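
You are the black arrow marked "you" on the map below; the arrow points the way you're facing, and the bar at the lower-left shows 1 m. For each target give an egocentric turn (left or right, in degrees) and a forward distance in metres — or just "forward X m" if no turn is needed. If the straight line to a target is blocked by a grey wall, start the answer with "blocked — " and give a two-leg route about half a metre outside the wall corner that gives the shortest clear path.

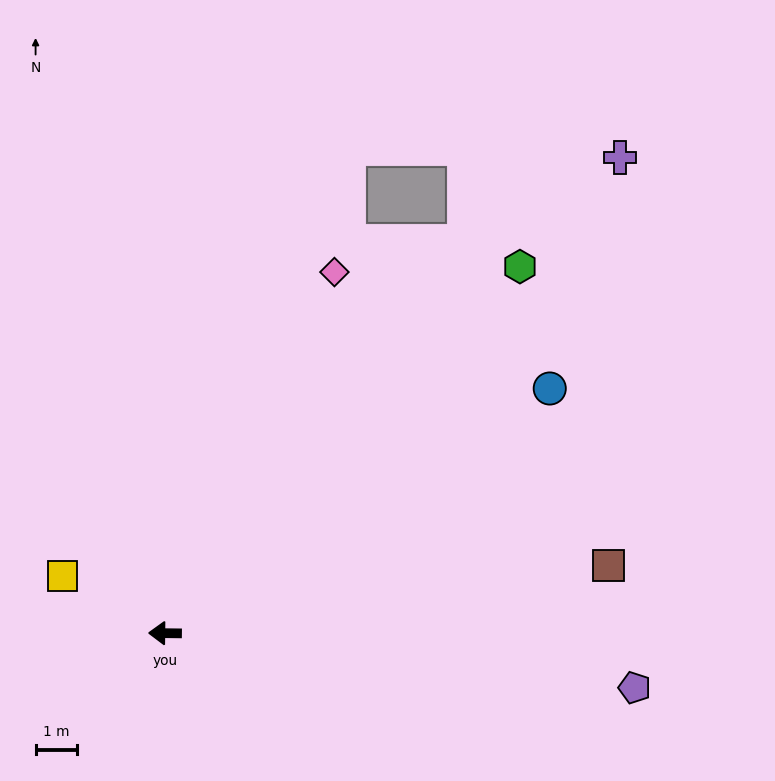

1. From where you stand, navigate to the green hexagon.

turn right 133°, forward 12.5 m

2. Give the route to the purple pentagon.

turn left 174°, forward 11.6 m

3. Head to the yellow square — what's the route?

turn right 29°, forward 2.9 m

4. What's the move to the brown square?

turn right 171°, forward 11.0 m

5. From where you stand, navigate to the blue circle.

turn right 147°, forward 11.1 m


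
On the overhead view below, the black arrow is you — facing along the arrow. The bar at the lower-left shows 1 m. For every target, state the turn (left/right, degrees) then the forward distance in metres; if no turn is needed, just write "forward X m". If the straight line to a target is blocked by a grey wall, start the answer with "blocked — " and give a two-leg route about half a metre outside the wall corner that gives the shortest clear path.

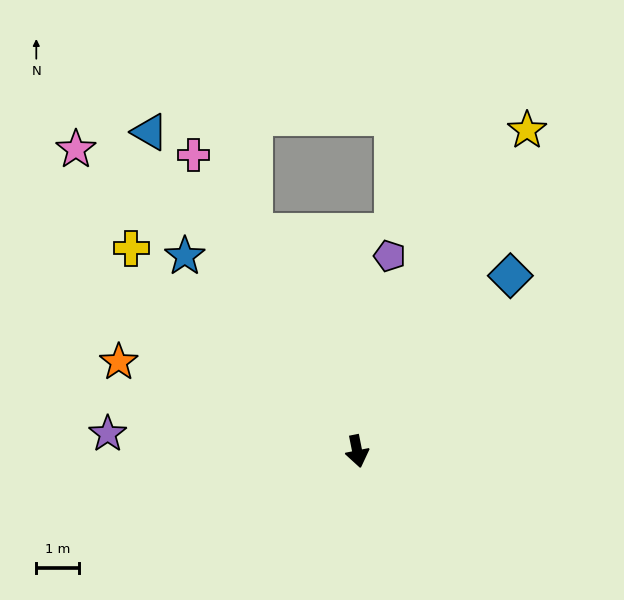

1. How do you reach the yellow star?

turn left 141°, forward 8.5 m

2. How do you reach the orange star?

turn right 122°, forward 5.9 m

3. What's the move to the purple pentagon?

turn left 159°, forward 4.6 m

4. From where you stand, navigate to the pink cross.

turn right 162°, forward 7.9 m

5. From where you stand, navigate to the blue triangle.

turn right 158°, forward 8.9 m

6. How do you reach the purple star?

turn right 105°, forward 5.8 m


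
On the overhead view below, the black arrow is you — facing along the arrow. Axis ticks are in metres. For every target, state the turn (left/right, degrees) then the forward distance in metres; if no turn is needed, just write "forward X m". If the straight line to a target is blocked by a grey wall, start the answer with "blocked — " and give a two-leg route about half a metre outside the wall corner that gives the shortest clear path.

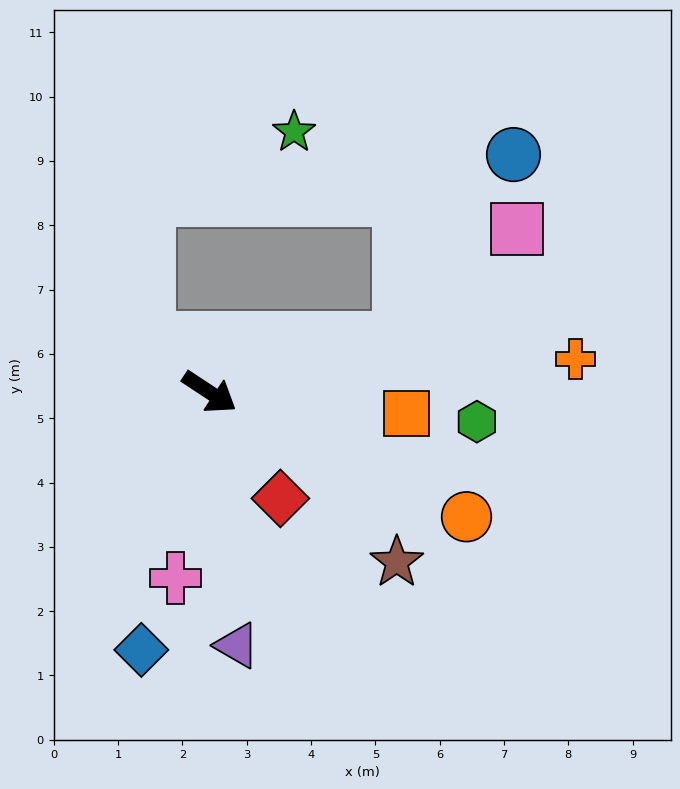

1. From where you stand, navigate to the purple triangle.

turn right 50°, forward 4.0 m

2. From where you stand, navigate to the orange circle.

turn left 7°, forward 4.4 m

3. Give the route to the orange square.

turn left 27°, forward 3.1 m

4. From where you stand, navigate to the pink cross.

turn right 67°, forward 2.9 m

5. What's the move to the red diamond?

turn right 23°, forward 2.0 m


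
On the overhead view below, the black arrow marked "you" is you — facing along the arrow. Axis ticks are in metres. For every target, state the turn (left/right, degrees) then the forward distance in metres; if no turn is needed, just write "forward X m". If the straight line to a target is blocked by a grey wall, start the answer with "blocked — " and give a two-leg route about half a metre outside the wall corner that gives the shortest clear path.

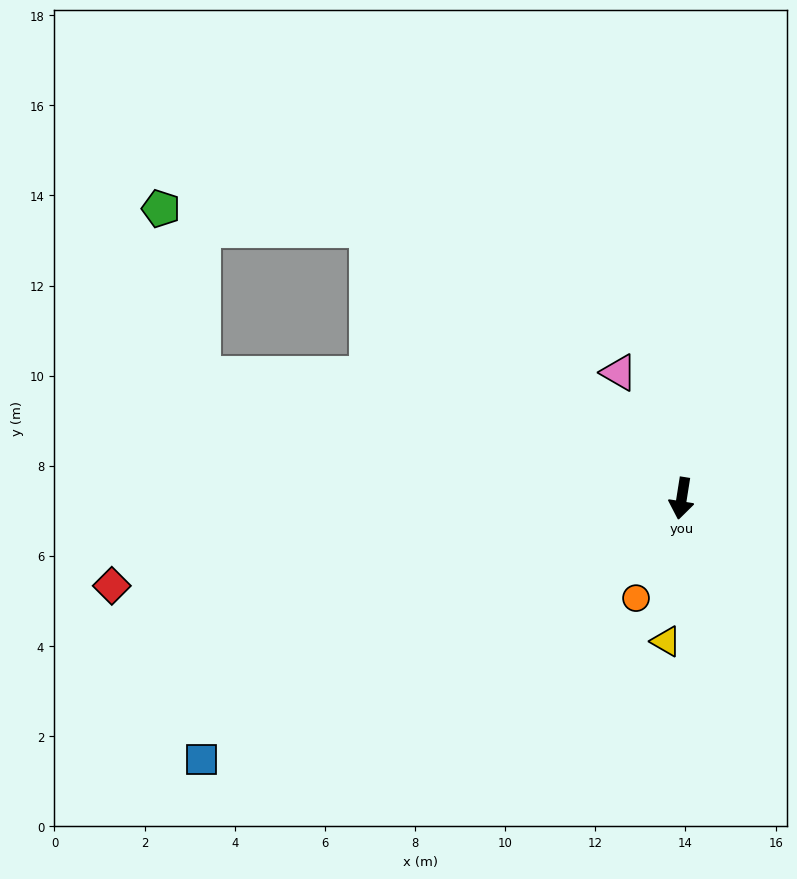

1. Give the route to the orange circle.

turn right 16°, forward 2.4 m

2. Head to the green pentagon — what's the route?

blocked — turn right 122°, forward 9.2 m, then turn left 36°, forward 4.6 m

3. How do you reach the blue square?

turn right 52°, forward 12.1 m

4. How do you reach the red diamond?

turn right 72°, forward 12.8 m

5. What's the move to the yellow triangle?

turn left 3°, forward 3.2 m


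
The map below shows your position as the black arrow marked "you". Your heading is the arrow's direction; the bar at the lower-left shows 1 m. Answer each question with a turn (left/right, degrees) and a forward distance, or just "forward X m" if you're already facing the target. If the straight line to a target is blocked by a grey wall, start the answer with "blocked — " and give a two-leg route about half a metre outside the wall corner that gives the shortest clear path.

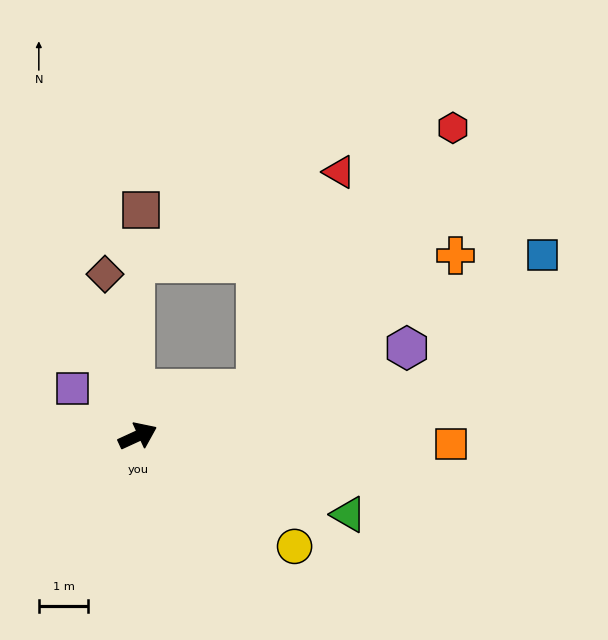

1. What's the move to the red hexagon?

blocked — turn right 4°, forward 2.6 m, then turn left 33°, forward 6.6 m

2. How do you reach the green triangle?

turn right 45°, forward 4.5 m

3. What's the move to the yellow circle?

turn right 60°, forward 3.9 m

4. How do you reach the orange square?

turn right 26°, forward 6.3 m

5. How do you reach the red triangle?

blocked — turn right 4°, forward 2.6 m, then turn left 49°, forward 4.7 m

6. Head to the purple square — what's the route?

turn left 119°, forward 1.6 m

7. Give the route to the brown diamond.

turn left 77°, forward 3.3 m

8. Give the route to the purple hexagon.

turn right 7°, forward 5.7 m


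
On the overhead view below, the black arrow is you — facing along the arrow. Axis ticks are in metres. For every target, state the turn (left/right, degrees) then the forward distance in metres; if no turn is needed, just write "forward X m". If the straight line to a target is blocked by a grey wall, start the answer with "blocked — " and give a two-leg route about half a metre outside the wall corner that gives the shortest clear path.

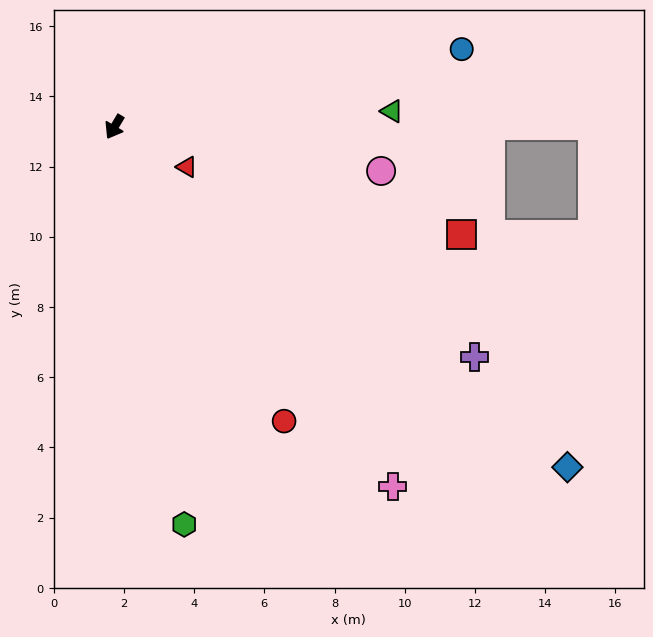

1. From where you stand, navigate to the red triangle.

turn left 92°, forward 2.4 m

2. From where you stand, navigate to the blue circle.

turn left 133°, forward 10.1 m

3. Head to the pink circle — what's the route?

turn left 111°, forward 7.7 m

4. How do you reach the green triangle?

turn left 124°, forward 7.9 m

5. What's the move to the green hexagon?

turn left 41°, forward 11.5 m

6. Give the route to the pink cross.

turn left 69°, forward 13.0 m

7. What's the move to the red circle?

turn left 61°, forward 9.7 m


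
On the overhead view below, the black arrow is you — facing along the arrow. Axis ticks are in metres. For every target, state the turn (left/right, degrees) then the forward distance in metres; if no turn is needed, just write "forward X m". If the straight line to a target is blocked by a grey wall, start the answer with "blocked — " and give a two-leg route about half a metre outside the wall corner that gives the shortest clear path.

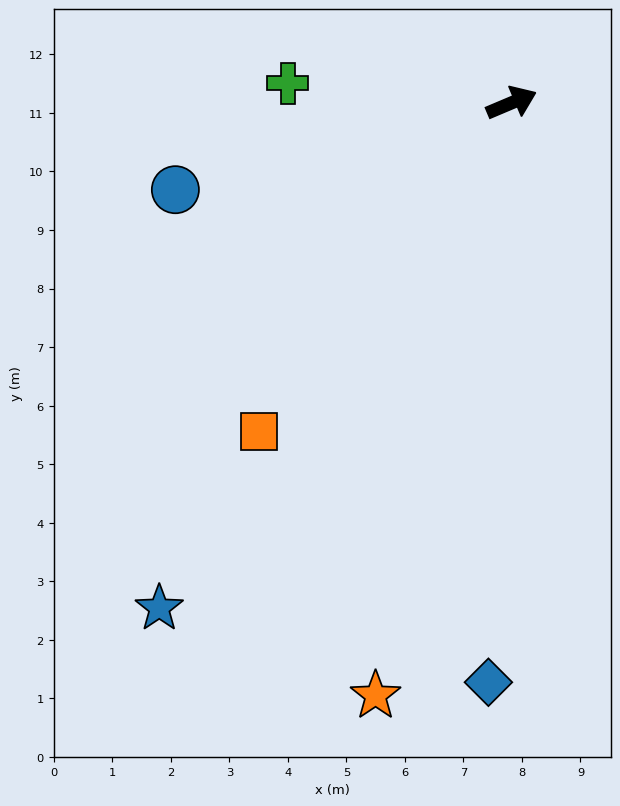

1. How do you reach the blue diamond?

turn right 115°, forward 9.9 m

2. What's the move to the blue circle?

turn left 172°, forward 5.9 m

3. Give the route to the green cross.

turn left 152°, forward 3.8 m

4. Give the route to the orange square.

turn right 150°, forward 7.1 m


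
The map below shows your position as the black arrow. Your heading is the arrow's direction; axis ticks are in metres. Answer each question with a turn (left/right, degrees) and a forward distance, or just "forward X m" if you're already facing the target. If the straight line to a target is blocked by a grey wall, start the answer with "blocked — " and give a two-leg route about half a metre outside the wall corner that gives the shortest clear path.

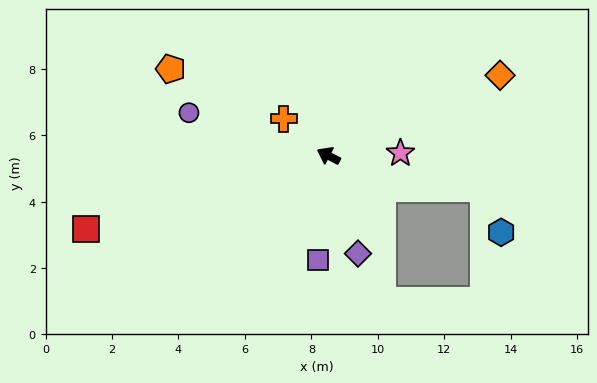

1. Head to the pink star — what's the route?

turn right 150°, forward 2.2 m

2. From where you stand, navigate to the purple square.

turn left 112°, forward 3.1 m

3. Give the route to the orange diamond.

turn right 127°, forward 5.7 m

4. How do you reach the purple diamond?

turn left 134°, forward 3.1 m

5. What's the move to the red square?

turn left 44°, forward 7.6 m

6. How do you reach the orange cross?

turn right 12°, forward 1.7 m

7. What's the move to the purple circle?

turn left 11°, forward 4.4 m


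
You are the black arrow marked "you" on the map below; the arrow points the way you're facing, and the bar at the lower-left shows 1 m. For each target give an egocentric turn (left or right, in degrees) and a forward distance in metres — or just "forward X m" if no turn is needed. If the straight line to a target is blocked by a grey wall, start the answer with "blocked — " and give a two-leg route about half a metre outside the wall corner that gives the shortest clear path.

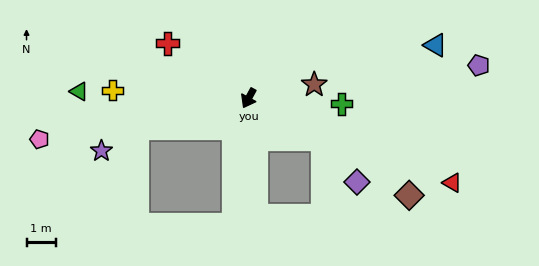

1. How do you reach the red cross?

turn right 96°, forward 3.3 m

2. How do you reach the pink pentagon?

turn right 50°, forward 7.3 m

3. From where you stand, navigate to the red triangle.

turn left 96°, forward 7.6 m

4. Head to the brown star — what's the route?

turn left 130°, forward 2.3 m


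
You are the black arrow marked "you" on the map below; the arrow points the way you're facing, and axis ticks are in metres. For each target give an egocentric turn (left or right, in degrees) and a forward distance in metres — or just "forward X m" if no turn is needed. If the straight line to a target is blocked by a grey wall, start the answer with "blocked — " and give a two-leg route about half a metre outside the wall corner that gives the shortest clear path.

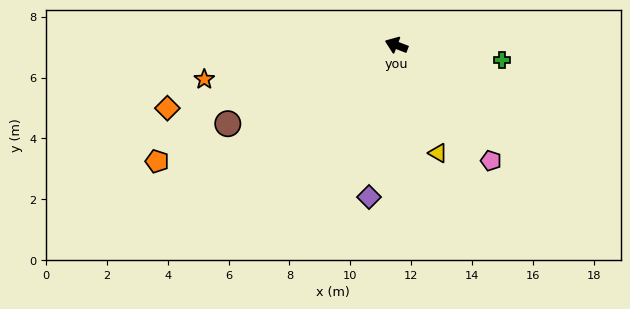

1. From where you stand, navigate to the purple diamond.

turn left 101°, forward 5.1 m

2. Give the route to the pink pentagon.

turn left 150°, forward 4.9 m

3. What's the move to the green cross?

turn right 167°, forward 3.5 m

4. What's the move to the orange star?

turn left 31°, forward 6.4 m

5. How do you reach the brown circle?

turn left 46°, forward 6.1 m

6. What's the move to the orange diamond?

turn left 36°, forward 7.8 m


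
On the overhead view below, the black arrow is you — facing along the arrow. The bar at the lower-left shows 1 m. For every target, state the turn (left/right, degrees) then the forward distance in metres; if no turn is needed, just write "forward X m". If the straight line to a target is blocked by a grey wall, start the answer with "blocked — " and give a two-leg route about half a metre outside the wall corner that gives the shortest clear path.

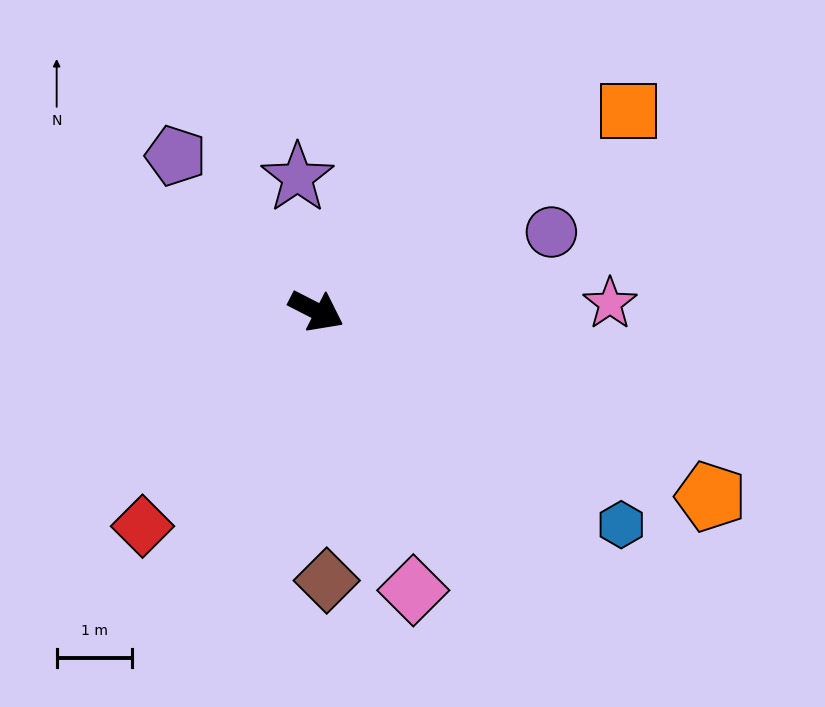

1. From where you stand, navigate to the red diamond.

turn right 102°, forward 3.6 m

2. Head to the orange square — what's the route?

turn left 60°, forward 4.9 m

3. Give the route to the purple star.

turn left 125°, forward 1.8 m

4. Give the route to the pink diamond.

turn right 44°, forward 3.9 m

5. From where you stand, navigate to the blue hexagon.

turn right 8°, forward 4.9 m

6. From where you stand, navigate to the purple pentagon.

turn left 159°, forward 2.8 m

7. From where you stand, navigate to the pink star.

turn left 29°, forward 3.9 m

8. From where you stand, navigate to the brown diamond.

turn right 61°, forward 3.6 m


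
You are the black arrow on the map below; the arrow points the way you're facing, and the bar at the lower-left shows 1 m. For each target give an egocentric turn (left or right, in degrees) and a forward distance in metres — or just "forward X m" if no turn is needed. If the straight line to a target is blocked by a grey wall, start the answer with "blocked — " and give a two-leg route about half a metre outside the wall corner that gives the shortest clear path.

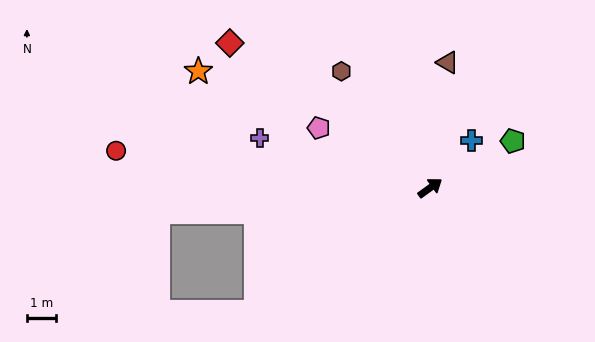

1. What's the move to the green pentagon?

turn right 6°, forward 3.3 m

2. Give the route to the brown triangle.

turn left 46°, forward 4.4 m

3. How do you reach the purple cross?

turn left 128°, forward 6.2 m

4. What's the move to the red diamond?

turn left 108°, forward 8.6 m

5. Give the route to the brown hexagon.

turn left 91°, forward 5.1 m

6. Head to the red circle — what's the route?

turn left 137°, forward 10.9 m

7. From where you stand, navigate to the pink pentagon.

turn left 116°, forward 4.4 m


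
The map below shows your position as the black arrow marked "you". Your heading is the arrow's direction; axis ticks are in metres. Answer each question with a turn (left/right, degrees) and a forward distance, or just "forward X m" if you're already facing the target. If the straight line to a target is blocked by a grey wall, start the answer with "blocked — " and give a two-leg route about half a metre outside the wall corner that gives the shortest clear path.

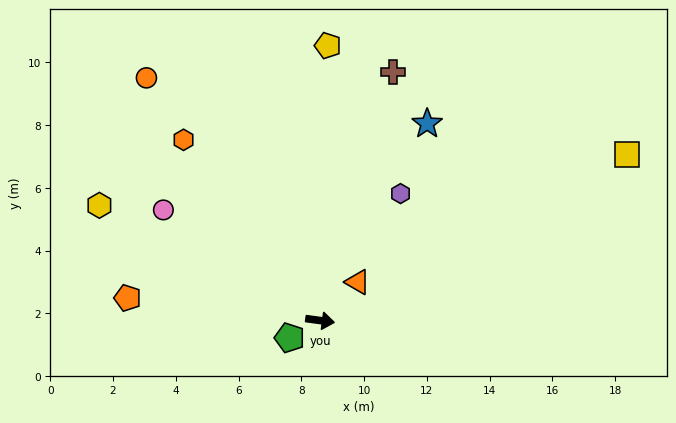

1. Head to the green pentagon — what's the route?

turn right 143°, forward 1.1 m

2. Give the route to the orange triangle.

turn left 53°, forward 1.7 m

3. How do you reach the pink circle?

turn left 152°, forward 6.1 m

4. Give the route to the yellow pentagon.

turn left 96°, forward 8.8 m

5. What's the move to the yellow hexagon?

turn left 160°, forward 7.9 m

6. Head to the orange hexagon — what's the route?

turn left 135°, forward 7.2 m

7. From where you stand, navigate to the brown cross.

turn left 81°, forward 8.3 m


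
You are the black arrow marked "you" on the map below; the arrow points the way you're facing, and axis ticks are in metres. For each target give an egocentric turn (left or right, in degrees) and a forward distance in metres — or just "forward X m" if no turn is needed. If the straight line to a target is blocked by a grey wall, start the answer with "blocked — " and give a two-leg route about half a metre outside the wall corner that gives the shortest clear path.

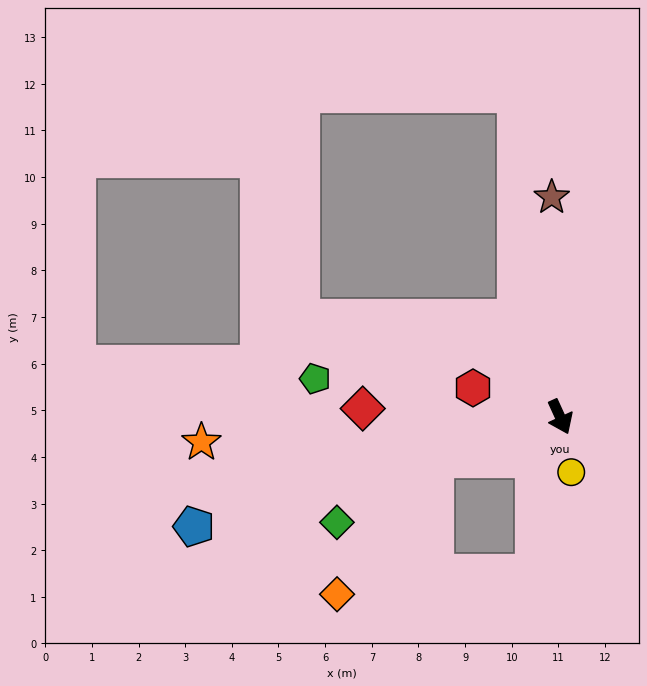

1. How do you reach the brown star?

turn left 158°, forward 4.7 m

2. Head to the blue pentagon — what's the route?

turn right 98°, forward 8.2 m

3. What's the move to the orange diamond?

blocked — turn right 96°, forward 2.8 m, then turn left 36°, forward 3.6 m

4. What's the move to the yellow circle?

turn right 13°, forward 1.2 m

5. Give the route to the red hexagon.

turn right 133°, forward 2.0 m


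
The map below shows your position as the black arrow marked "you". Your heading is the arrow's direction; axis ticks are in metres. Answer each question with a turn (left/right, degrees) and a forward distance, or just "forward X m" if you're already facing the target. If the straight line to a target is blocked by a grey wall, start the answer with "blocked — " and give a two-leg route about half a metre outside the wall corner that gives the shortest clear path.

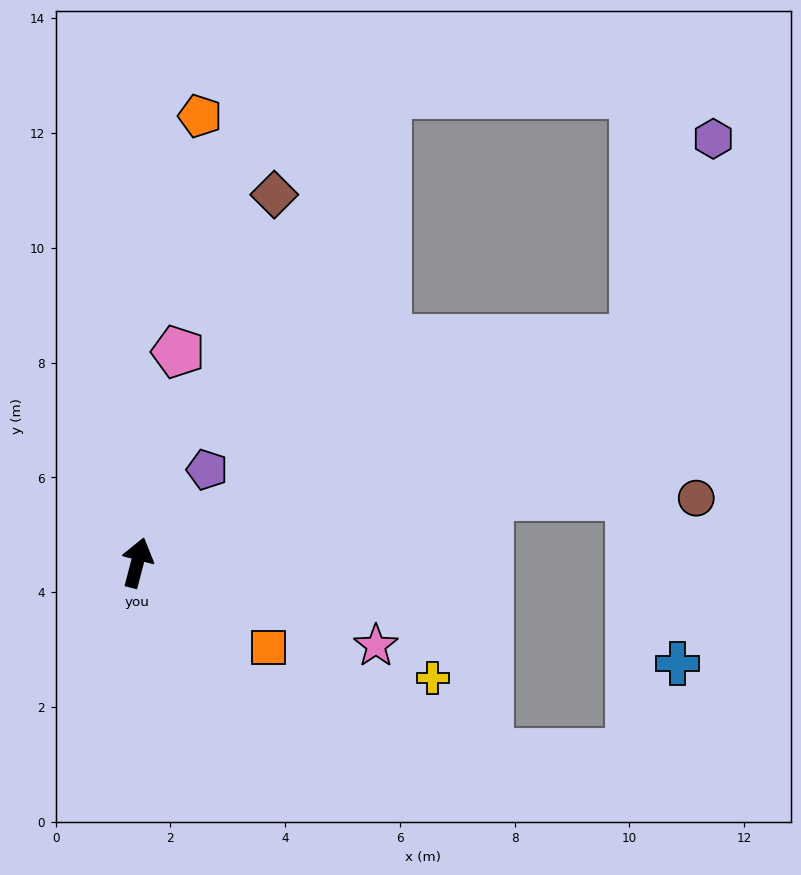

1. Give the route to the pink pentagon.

turn left 4°, forward 3.7 m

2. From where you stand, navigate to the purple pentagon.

turn right 22°, forward 2.0 m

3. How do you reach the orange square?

turn right 108°, forward 2.7 m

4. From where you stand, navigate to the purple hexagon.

blocked — turn right 51°, forward 9.5 m, then turn left 44°, forward 3.8 m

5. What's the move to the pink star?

turn right 95°, forward 4.4 m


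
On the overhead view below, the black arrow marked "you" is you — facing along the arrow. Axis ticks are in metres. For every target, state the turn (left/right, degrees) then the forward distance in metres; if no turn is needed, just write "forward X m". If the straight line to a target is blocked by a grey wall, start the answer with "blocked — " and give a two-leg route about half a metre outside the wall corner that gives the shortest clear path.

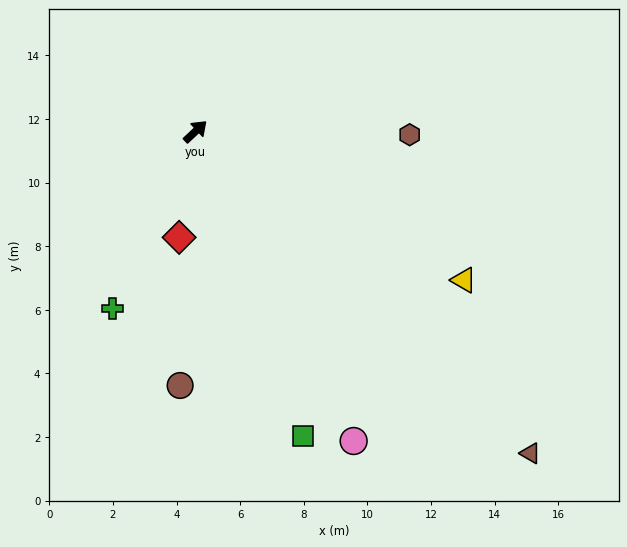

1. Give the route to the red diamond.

turn right 142°, forward 3.4 m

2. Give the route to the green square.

turn right 114°, forward 10.2 m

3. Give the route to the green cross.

turn right 158°, forward 6.1 m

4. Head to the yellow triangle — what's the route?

turn right 72°, forward 9.6 m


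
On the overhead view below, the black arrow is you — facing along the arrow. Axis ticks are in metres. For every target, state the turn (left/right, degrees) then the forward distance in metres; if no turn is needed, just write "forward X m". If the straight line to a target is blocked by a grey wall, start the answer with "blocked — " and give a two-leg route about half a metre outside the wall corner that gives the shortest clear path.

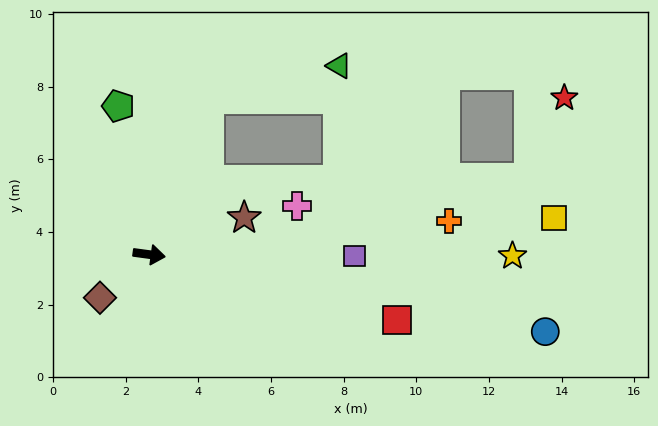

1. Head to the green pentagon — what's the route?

turn left 109°, forward 4.2 m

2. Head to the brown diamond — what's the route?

turn right 131°, forward 1.8 m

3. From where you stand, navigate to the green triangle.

blocked — turn left 77°, forward 4.6 m, then turn right 55°, forward 3.7 m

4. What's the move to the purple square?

turn left 7°, forward 5.7 m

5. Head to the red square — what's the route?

turn right 7°, forward 7.0 m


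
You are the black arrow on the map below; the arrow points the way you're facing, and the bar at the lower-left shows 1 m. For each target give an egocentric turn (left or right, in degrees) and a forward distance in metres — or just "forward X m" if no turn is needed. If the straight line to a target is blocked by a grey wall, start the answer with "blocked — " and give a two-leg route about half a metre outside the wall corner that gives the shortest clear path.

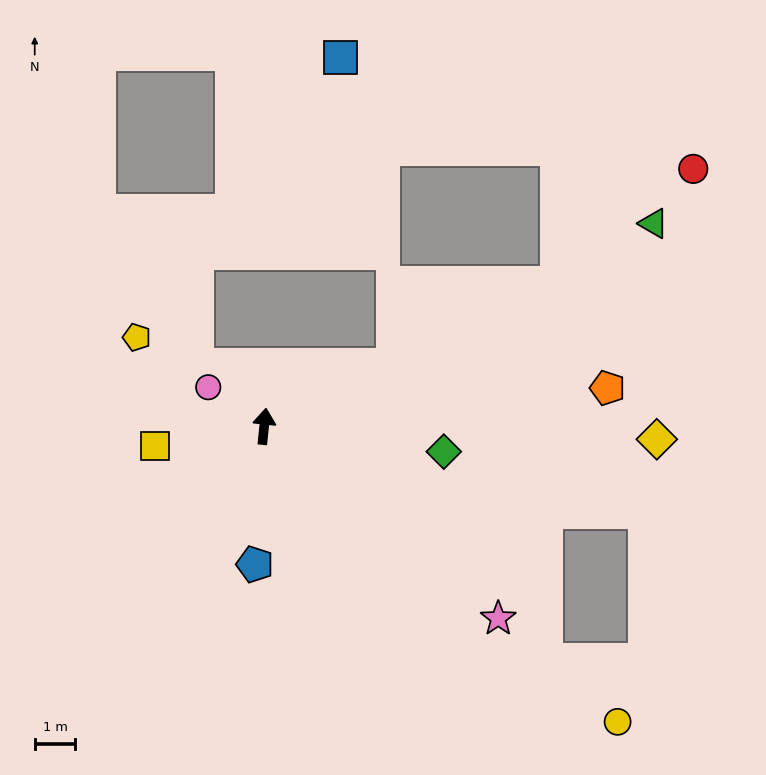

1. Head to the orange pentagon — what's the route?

turn right 78°, forward 8.5 m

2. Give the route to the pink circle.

turn left 61°, forward 1.7 m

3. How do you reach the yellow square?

turn left 106°, forward 2.7 m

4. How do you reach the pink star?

turn right 124°, forward 7.4 m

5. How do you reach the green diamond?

turn right 92°, forward 4.5 m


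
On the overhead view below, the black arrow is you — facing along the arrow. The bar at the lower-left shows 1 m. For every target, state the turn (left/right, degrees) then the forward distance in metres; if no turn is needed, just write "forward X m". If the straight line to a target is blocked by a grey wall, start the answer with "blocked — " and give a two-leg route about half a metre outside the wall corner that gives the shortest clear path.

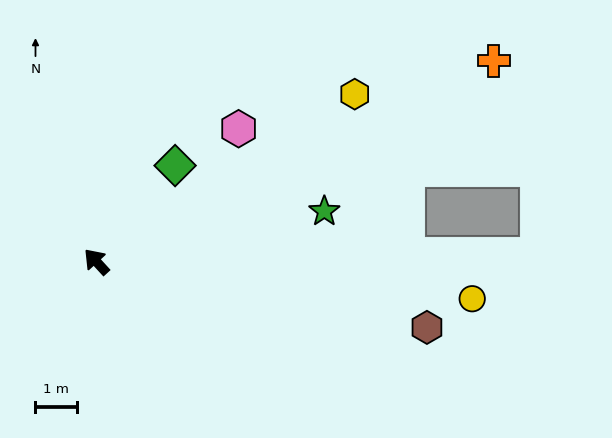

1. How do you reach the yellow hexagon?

turn right 100°, forward 7.5 m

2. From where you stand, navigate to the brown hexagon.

turn right 144°, forward 8.2 m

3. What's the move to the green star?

turn right 120°, forward 5.7 m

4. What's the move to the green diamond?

turn right 82°, forward 3.0 m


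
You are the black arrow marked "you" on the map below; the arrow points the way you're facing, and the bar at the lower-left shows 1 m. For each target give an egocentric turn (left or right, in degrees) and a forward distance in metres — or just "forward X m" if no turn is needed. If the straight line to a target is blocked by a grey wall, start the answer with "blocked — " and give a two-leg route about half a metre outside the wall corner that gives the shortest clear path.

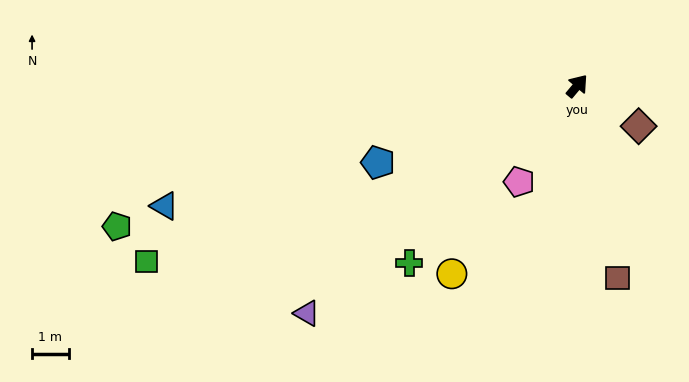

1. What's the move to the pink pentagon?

turn right 171°, forward 3.1 m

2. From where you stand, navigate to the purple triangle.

turn left 170°, forward 9.6 m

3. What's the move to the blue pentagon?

turn left 151°, forward 5.8 m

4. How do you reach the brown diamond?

turn right 83°, forward 2.0 m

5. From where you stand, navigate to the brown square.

turn right 128°, forward 5.3 m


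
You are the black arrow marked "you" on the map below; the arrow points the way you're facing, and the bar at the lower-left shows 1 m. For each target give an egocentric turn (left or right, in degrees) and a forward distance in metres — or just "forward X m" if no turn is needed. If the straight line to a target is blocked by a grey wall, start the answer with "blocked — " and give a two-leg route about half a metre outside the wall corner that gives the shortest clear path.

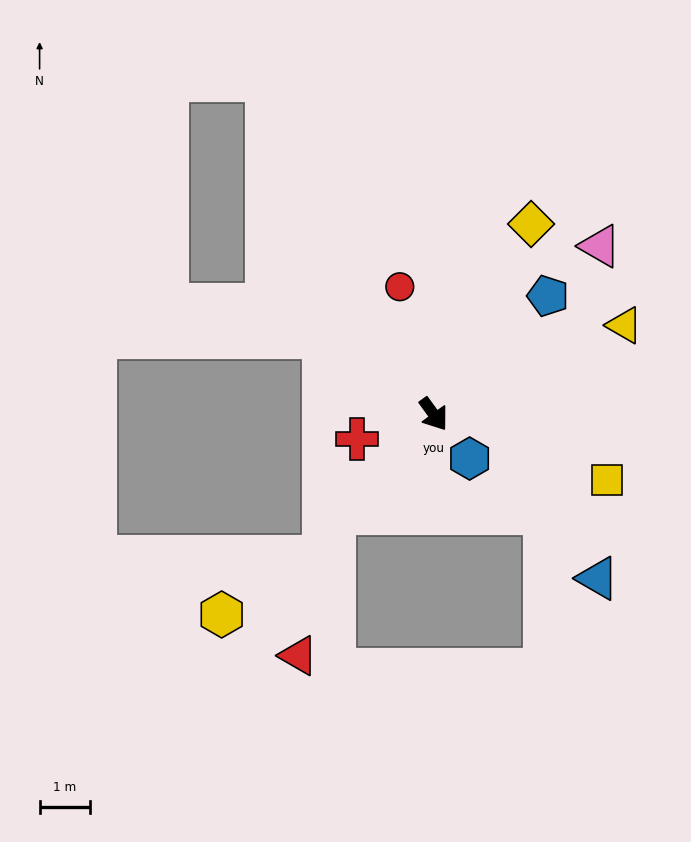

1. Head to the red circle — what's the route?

turn left 159°, forward 2.6 m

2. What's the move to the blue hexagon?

turn left 3°, forward 1.1 m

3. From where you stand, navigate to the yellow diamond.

turn left 117°, forward 4.3 m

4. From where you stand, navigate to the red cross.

turn right 108°, forward 1.6 m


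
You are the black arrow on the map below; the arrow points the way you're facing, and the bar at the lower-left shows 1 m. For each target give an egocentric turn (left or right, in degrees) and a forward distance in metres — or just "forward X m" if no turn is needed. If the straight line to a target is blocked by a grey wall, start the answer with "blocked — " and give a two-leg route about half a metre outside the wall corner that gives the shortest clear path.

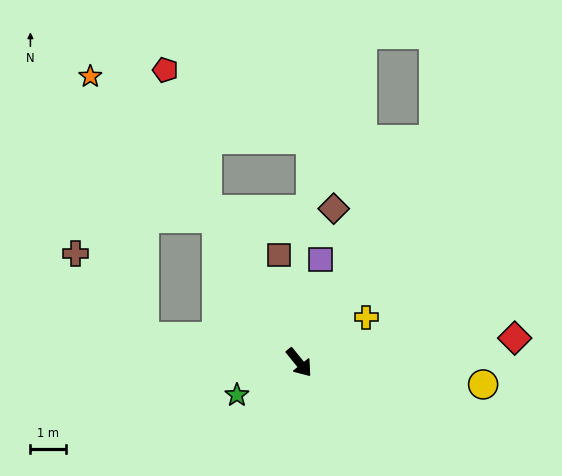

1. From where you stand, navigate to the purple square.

turn left 129°, forward 3.0 m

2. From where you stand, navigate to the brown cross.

blocked — turn right 138°, forward 4.4 m, then turn right 42°, forward 3.1 m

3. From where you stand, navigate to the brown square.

turn left 152°, forward 3.1 m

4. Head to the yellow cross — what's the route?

turn left 85°, forward 2.3 m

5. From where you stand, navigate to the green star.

turn right 101°, forward 2.0 m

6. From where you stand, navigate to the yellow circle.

turn left 44°, forward 5.2 m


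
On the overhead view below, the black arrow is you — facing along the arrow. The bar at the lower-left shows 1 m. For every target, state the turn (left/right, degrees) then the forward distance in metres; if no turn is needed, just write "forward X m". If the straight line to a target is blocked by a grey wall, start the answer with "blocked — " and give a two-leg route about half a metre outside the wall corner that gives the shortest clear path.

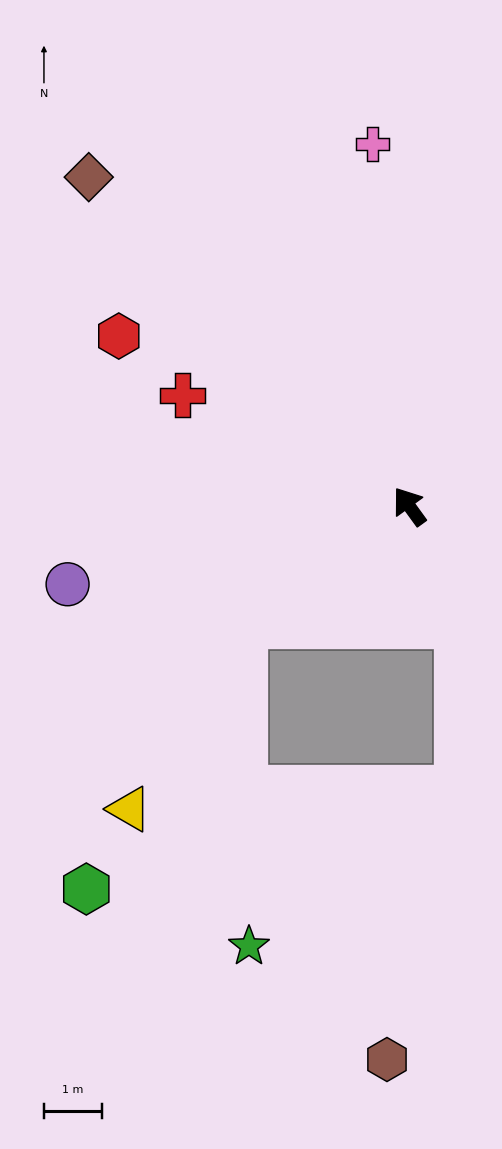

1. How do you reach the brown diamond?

turn left 8°, forward 7.9 m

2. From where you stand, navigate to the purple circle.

turn left 67°, forward 6.0 m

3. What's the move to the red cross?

turn left 28°, forward 4.3 m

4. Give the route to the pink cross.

turn right 30°, forward 6.2 m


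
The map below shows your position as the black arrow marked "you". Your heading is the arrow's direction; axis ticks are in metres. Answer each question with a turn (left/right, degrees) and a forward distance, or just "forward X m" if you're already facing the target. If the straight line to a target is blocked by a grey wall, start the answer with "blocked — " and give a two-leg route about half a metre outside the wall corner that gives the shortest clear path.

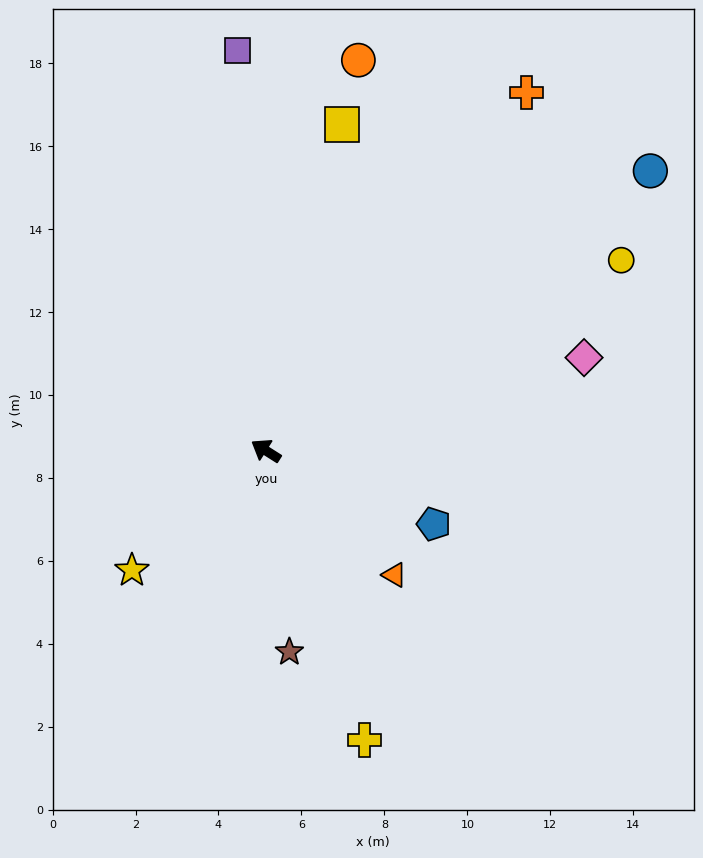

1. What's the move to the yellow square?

turn right 71°, forward 8.1 m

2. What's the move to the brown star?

turn left 129°, forward 4.9 m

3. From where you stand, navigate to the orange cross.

turn right 94°, forward 10.7 m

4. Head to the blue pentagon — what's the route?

turn right 171°, forward 4.4 m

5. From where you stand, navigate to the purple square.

turn right 54°, forward 9.7 m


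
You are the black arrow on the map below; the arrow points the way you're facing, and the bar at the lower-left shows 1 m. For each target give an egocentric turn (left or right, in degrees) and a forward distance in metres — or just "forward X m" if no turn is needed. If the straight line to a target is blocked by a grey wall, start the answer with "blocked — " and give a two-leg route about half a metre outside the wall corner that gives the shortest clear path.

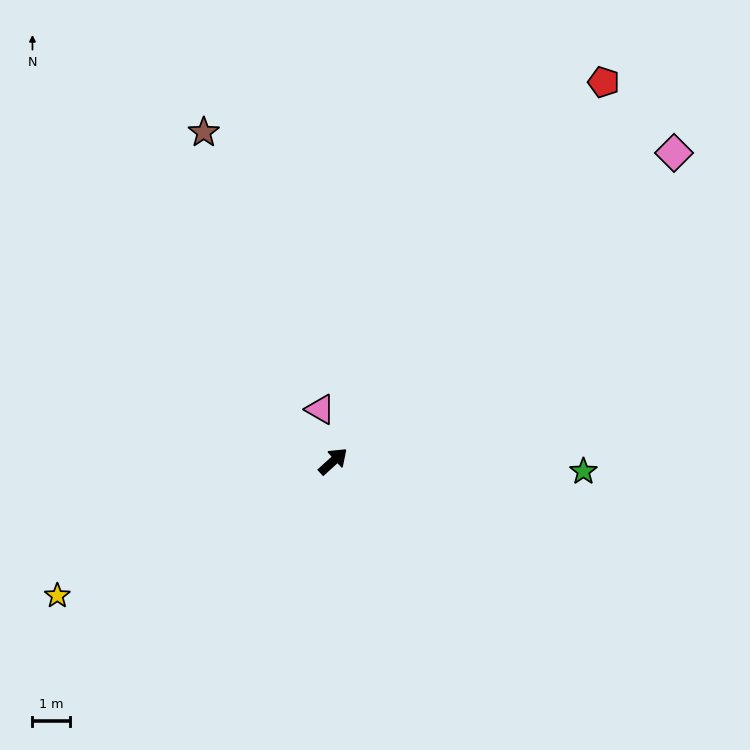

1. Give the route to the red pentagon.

turn left 12°, forward 12.6 m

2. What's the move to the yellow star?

turn left 164°, forward 8.3 m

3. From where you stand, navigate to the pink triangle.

turn left 62°, forward 1.4 m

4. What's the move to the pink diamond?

forward 12.4 m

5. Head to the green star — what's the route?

turn right 45°, forward 6.8 m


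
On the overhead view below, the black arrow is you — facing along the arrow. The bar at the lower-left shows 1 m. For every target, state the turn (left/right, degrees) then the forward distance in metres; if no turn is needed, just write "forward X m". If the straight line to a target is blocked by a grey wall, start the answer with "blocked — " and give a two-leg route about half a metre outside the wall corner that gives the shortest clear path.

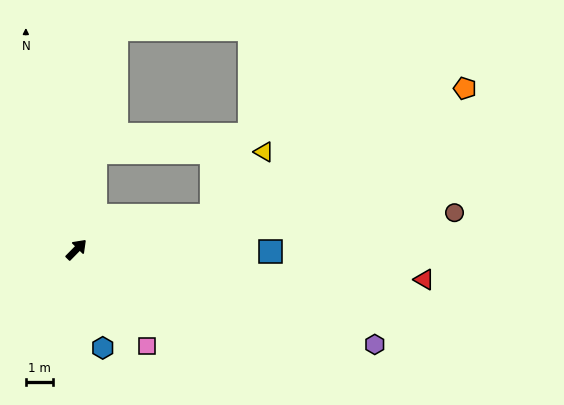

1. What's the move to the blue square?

turn right 46°, forward 7.1 m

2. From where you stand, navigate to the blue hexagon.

turn right 121°, forward 3.7 m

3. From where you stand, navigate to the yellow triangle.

blocked — turn right 31°, forward 5.1 m, then turn left 36°, forward 3.0 m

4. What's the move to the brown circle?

turn right 40°, forward 13.9 m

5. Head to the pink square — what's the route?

turn right 99°, forward 4.4 m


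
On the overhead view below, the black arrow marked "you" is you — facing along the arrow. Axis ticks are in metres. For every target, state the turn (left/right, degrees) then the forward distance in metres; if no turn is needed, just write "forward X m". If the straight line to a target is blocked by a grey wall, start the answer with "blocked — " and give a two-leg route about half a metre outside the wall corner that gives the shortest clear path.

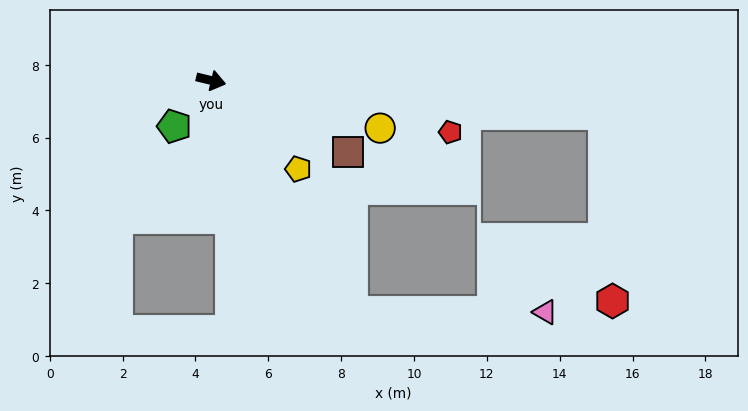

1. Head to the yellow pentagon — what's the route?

turn right 32°, forward 3.4 m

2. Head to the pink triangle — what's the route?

blocked — turn right 45°, forward 7.4 m, then turn left 58°, forward 5.3 m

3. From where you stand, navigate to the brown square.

turn right 14°, forward 4.2 m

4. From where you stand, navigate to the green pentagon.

turn right 115°, forward 1.6 m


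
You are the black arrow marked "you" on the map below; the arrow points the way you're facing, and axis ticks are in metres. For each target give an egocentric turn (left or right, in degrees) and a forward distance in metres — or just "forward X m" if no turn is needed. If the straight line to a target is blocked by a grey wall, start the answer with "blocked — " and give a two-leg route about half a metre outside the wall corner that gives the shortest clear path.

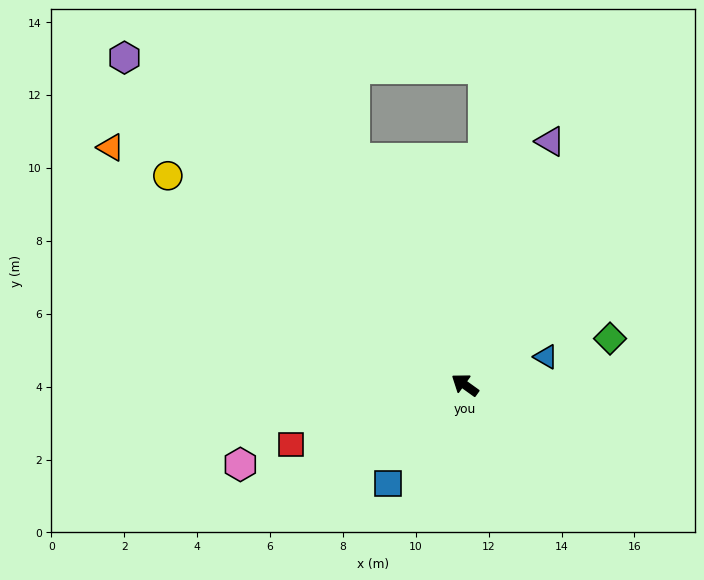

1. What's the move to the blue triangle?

turn right 125°, forward 2.4 m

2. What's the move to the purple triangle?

turn right 74°, forward 7.1 m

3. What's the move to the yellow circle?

forward 10.0 m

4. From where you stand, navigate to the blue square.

turn left 88°, forward 3.4 m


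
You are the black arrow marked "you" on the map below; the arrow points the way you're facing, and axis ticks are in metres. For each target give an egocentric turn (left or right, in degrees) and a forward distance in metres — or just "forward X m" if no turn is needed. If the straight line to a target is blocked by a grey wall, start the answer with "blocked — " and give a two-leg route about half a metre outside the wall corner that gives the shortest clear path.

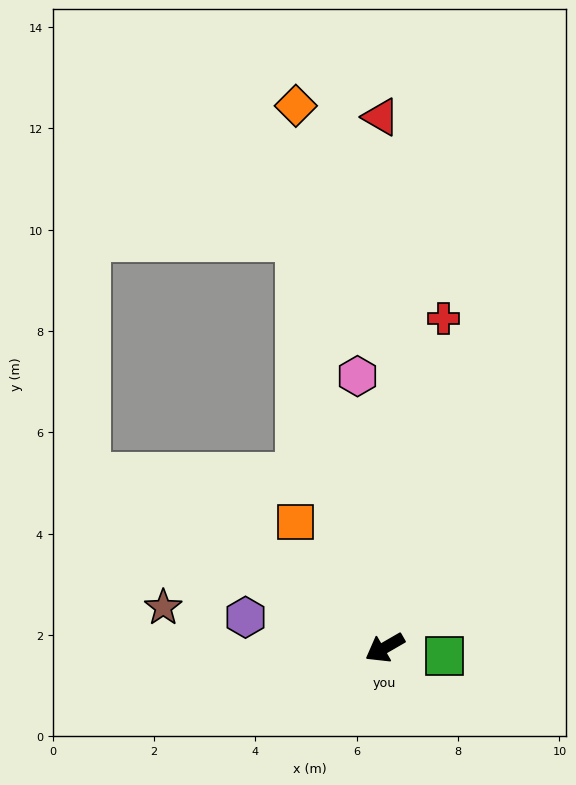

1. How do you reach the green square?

turn left 142°, forward 1.2 m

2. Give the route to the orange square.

turn right 85°, forward 3.0 m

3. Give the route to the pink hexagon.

turn right 114°, forward 5.4 m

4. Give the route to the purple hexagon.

turn right 42°, forward 2.8 m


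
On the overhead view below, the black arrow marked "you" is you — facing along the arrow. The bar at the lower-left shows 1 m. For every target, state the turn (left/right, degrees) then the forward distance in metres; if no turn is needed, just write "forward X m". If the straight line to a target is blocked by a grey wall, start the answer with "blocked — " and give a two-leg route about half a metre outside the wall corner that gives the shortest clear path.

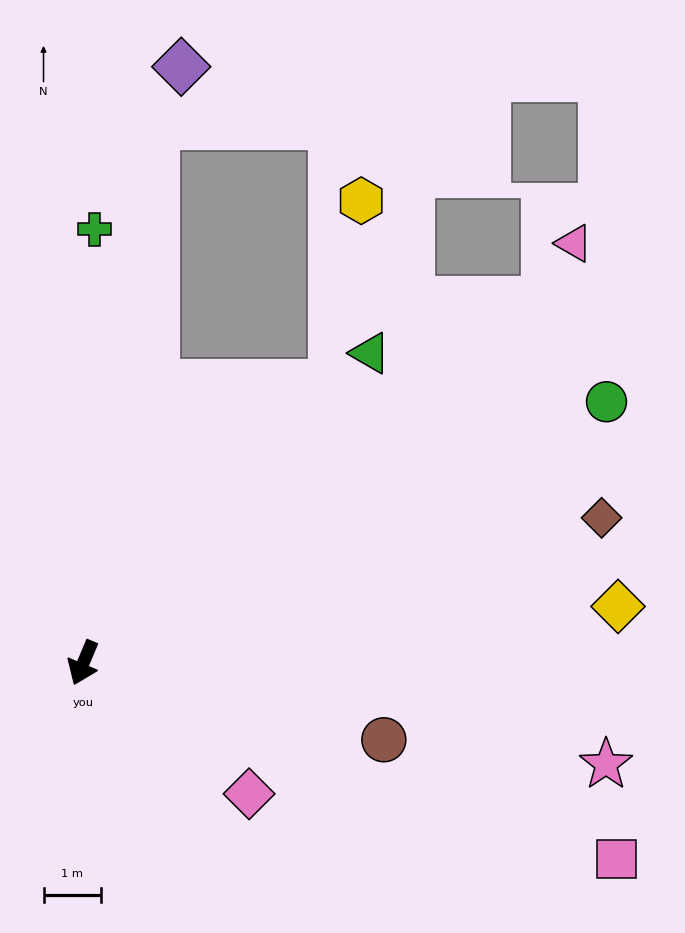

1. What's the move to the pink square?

turn left 93°, forward 9.9 m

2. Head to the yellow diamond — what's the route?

turn left 119°, forward 9.4 m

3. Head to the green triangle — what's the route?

turn left 160°, forward 7.4 m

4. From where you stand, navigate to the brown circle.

turn left 98°, forward 5.4 m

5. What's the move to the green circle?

turn left 139°, forward 10.2 m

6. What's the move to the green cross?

turn right 159°, forward 7.6 m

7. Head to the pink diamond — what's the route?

turn left 74°, forward 3.7 m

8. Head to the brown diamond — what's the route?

turn left 128°, forward 9.4 m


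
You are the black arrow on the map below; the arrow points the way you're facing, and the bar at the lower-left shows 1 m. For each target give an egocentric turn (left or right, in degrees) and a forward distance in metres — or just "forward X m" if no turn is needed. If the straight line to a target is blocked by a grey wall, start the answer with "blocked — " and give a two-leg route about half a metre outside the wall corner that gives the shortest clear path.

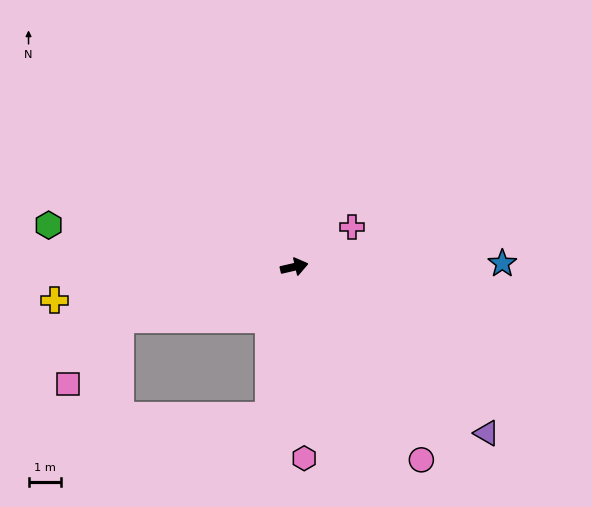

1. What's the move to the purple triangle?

turn right 54°, forward 7.8 m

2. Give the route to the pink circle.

turn right 70°, forward 7.1 m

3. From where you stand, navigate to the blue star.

turn right 12°, forward 6.4 m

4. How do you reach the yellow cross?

turn left 175°, forward 7.5 m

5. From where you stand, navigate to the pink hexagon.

turn right 100°, forward 5.9 m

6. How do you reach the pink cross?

turn left 22°, forward 2.2 m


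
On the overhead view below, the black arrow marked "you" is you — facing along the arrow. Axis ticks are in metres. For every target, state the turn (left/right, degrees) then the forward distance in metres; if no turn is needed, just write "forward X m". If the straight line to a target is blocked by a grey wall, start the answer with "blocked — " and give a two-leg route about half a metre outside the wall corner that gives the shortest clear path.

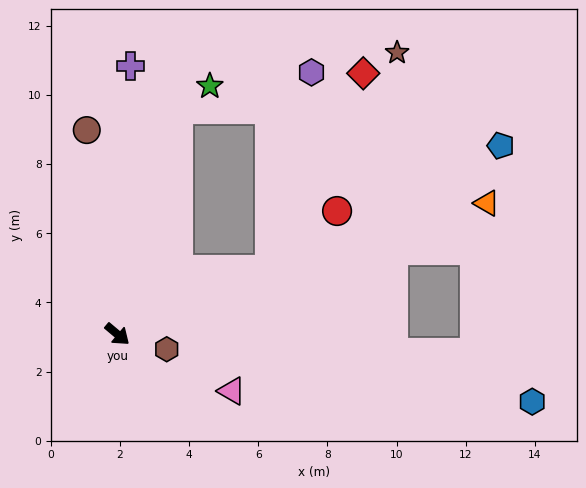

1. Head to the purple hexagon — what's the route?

blocked — turn left 63°, forward 4.8 m, then turn left 55°, forward 5.8 m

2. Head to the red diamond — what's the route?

blocked — turn left 63°, forward 4.8 m, then turn left 42°, forward 6.3 m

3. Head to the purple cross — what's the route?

turn left 127°, forward 7.8 m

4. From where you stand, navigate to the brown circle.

turn left 139°, forward 6.0 m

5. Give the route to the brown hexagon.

turn left 23°, forward 1.5 m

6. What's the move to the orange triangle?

turn left 60°, forward 11.3 m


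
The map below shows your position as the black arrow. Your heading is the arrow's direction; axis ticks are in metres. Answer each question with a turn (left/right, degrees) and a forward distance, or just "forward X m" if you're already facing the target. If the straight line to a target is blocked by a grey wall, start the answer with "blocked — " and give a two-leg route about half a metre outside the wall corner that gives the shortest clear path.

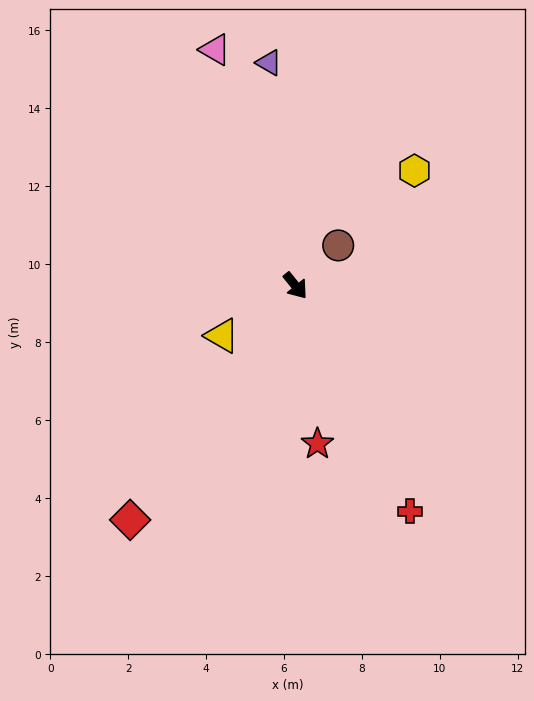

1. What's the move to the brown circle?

turn left 94°, forward 1.5 m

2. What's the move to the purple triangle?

turn left 148°, forward 5.8 m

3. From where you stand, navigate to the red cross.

turn right 12°, forward 6.5 m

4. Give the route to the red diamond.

turn right 74°, forward 7.4 m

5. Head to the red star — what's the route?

turn right 31°, forward 4.1 m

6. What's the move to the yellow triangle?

turn right 95°, forward 2.3 m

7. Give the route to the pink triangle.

turn left 160°, forward 6.4 m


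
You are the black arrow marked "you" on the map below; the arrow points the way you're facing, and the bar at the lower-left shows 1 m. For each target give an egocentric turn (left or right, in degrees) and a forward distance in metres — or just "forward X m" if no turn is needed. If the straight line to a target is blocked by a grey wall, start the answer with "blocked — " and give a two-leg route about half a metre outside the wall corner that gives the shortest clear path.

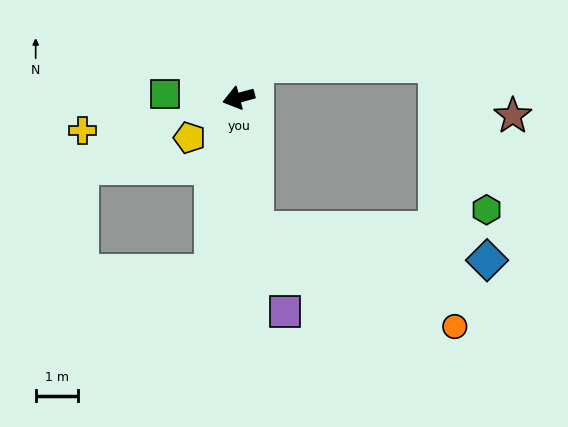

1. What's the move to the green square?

turn right 18°, forward 1.7 m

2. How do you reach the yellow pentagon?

turn left 24°, forward 1.5 m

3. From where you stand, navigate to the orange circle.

blocked — turn left 82°, forward 3.1 m, then turn left 57°, forward 5.2 m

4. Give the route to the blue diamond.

blocked — turn left 82°, forward 3.1 m, then turn left 75°, forward 5.5 m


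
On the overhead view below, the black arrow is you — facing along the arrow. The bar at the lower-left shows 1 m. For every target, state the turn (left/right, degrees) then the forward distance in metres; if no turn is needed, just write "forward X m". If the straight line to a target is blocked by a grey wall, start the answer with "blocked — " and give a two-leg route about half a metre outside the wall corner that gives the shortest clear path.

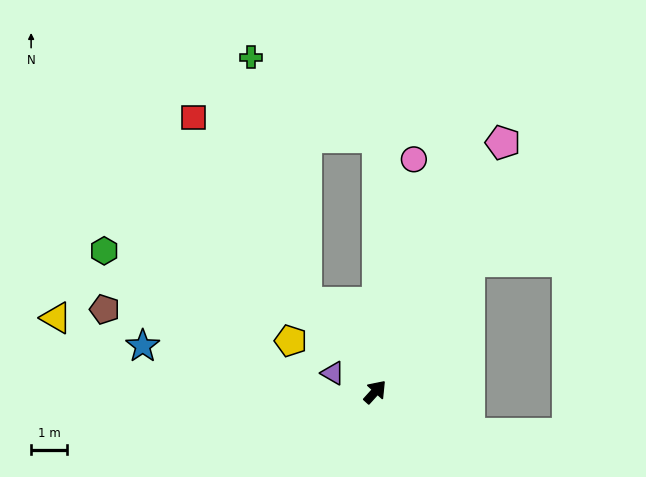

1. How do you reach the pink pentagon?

turn left 15°, forward 7.7 m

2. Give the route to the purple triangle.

turn left 108°, forward 1.3 m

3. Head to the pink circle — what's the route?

turn left 33°, forward 6.5 m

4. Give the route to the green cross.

blocked — turn left 79°, forward 3.1 m, then turn right 24°, forward 6.9 m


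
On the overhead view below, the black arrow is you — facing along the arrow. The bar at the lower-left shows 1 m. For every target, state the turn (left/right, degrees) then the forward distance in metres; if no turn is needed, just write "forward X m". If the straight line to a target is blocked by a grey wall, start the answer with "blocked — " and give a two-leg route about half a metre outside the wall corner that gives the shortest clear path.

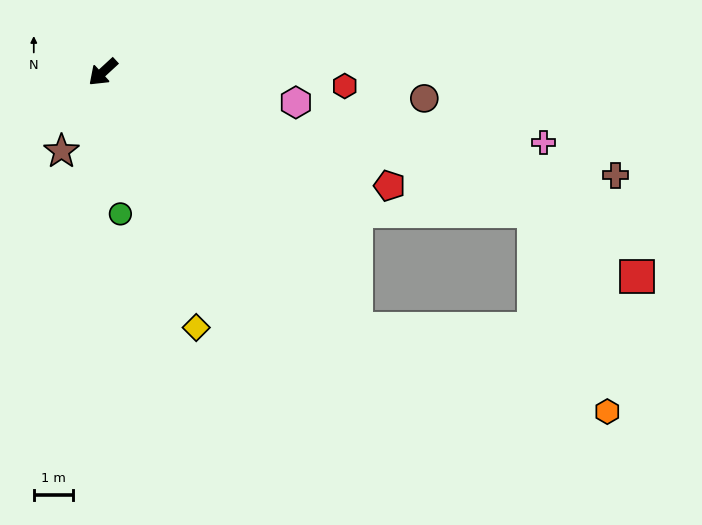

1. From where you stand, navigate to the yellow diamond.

turn left 67°, forward 7.0 m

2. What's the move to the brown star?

turn left 20°, forward 2.3 m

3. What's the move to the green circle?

turn left 54°, forward 3.7 m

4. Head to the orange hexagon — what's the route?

blocked — turn left 92°, forward 9.2 m, then turn left 27°, forward 6.8 m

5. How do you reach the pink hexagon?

turn left 128°, forward 5.0 m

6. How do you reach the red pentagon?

turn left 116°, forward 7.9 m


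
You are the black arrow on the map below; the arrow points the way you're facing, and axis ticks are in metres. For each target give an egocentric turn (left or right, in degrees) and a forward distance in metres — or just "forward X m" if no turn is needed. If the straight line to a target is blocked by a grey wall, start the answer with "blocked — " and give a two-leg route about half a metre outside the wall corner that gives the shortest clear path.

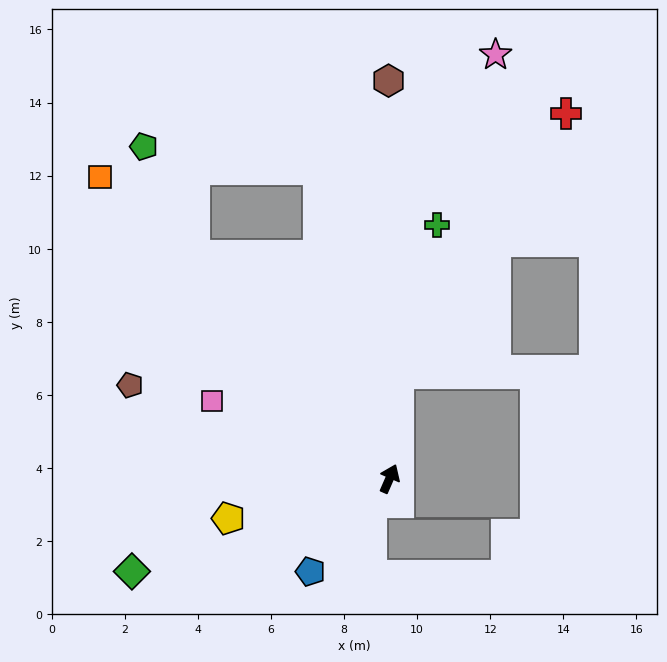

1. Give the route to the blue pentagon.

turn left 163°, forward 3.3 m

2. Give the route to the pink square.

turn left 90°, forward 5.3 m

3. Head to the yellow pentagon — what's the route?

turn left 127°, forward 4.5 m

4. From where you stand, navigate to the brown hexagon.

turn left 24°, forward 10.9 m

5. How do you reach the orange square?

turn left 67°, forward 11.4 m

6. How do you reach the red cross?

blocked — turn left 19°, forward 2.9 m, then turn right 28°, forward 8.5 m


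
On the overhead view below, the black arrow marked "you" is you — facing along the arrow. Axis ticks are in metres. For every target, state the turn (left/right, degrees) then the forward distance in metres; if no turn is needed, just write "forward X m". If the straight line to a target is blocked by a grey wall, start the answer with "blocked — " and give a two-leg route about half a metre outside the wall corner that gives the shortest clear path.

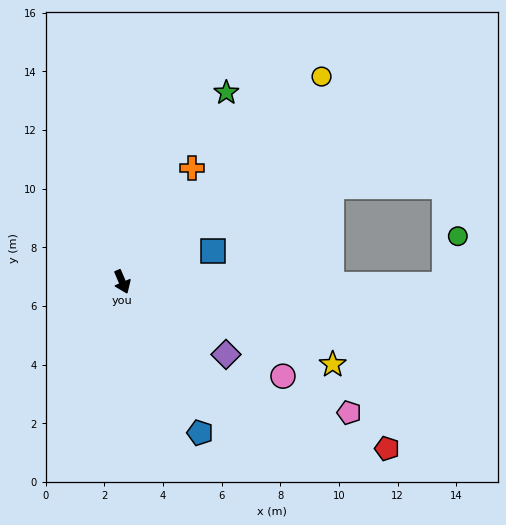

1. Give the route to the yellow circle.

turn left 113°, forward 9.8 m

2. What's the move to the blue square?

turn left 86°, forward 3.3 m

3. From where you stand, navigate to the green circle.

blocked — turn left 66°, forward 11.0 m, then turn left 75°, forward 1.7 m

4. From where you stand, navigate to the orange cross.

turn left 125°, forward 4.6 m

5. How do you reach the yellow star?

turn left 45°, forward 7.7 m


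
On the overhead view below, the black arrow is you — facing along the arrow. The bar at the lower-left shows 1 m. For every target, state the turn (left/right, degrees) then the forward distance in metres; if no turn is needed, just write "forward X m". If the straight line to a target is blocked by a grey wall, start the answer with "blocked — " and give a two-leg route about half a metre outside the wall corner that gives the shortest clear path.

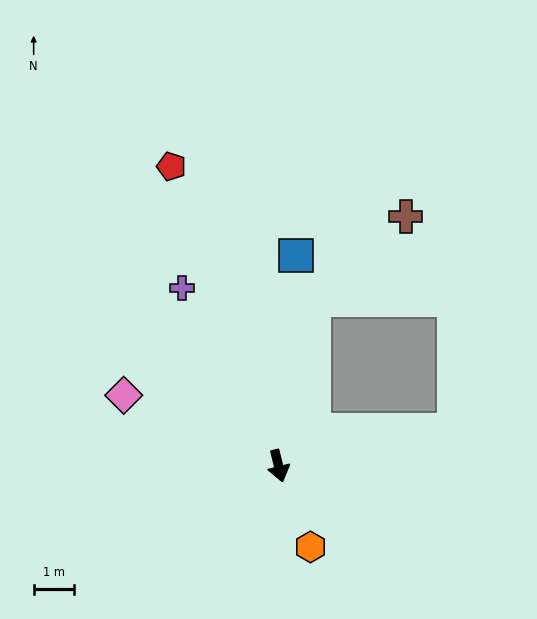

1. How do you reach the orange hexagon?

turn left 8°, forward 2.1 m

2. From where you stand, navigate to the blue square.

turn left 161°, forward 5.2 m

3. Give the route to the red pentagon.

turn right 174°, forward 7.8 m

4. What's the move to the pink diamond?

turn right 128°, forward 4.2 m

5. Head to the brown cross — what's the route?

blocked — turn left 154°, forward 4.2 m, then turn right 36°, forward 3.1 m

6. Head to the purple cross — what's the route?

turn right 165°, forward 5.0 m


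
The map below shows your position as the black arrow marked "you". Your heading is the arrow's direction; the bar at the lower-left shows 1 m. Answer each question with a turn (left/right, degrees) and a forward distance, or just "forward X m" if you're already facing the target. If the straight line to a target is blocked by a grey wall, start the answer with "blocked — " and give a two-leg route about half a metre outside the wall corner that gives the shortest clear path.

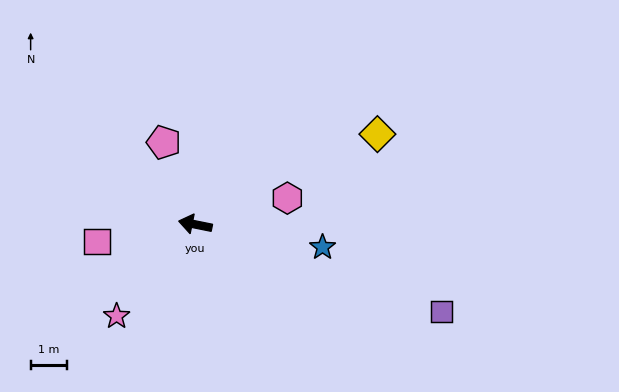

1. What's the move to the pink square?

turn left 21°, forward 2.7 m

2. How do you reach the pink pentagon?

turn right 58°, forward 2.4 m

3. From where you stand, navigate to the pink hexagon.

turn right 153°, forward 2.6 m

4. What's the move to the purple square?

turn left 172°, forward 7.2 m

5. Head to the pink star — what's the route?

turn left 61°, forward 3.3 m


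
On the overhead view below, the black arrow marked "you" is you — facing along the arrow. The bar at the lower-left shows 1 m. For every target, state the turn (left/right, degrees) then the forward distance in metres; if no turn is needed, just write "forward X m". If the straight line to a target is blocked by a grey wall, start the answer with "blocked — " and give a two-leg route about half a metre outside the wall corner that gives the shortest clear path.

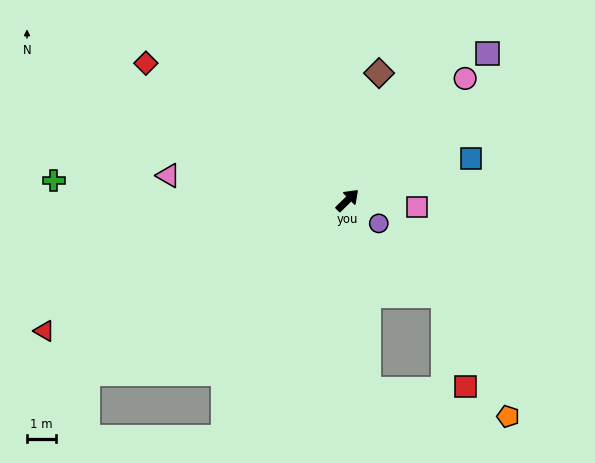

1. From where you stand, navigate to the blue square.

turn right 25°, forward 4.4 m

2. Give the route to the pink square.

turn right 50°, forward 2.4 m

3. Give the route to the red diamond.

turn left 102°, forward 8.3 m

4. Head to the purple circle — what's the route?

turn right 81°, forward 1.3 m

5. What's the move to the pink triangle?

turn left 128°, forward 6.1 m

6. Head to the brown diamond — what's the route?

turn left 32°, forward 4.5 m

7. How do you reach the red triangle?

turn left 159°, forward 11.2 m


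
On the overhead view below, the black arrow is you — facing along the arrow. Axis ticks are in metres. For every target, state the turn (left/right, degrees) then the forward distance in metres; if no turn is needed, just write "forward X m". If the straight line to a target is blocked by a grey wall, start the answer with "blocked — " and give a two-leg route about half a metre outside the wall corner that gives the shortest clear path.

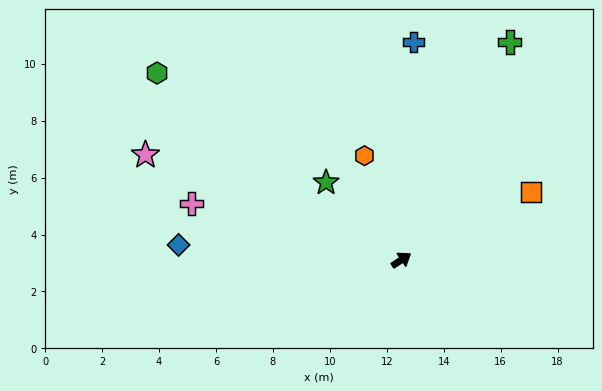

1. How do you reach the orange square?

turn right 6°, forward 5.1 m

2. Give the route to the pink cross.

turn left 131°, forward 7.6 m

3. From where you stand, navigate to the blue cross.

turn left 53°, forward 7.7 m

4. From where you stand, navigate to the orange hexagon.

turn left 76°, forward 3.9 m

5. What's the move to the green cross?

turn left 30°, forward 8.5 m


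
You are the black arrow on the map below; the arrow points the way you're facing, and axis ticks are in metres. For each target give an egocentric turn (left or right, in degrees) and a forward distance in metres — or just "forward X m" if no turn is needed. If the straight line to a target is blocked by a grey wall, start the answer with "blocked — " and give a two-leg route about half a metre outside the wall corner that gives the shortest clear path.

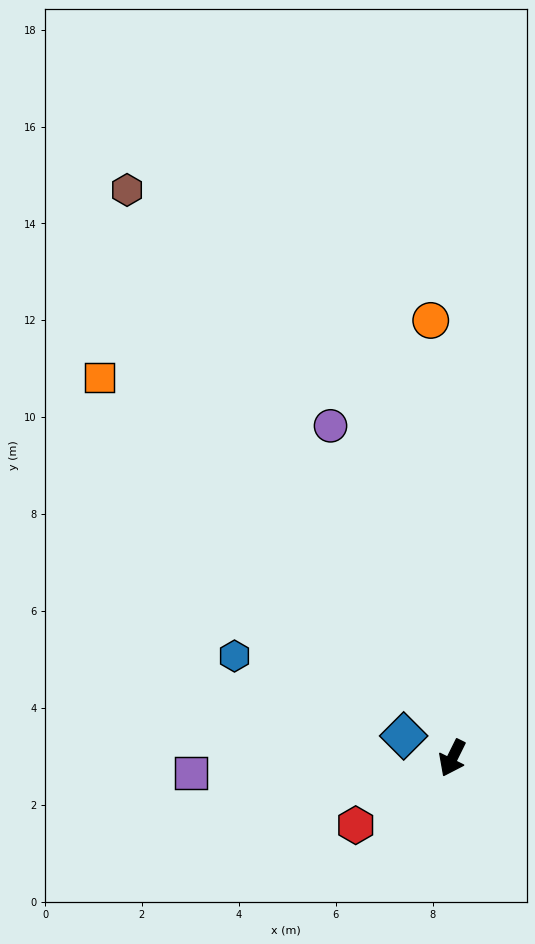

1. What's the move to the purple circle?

turn right 134°, forward 7.3 m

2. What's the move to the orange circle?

turn right 151°, forward 9.0 m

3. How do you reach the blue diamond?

turn right 88°, forward 1.1 m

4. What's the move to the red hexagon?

turn right 29°, forward 2.4 m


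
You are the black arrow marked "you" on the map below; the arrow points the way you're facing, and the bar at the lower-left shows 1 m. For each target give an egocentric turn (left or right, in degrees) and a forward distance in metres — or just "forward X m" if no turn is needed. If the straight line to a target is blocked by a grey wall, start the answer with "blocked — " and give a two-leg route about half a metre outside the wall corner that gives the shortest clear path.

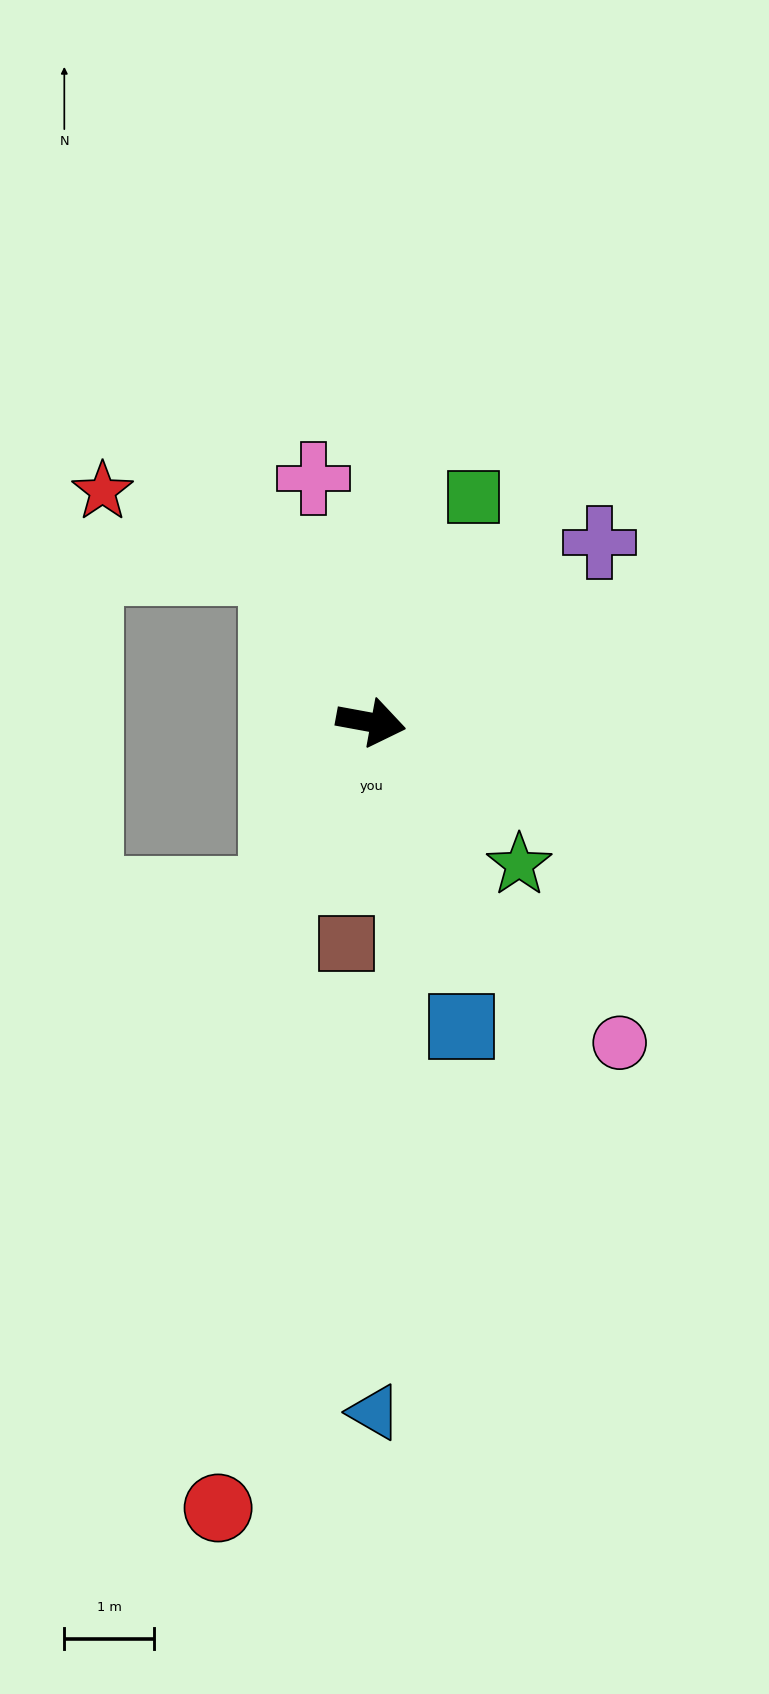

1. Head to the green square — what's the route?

turn left 76°, forward 2.8 m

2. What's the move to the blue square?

turn right 63°, forward 3.5 m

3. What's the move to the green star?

turn right 33°, forward 2.3 m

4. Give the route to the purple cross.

turn left 49°, forward 3.2 m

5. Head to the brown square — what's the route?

turn right 86°, forward 2.5 m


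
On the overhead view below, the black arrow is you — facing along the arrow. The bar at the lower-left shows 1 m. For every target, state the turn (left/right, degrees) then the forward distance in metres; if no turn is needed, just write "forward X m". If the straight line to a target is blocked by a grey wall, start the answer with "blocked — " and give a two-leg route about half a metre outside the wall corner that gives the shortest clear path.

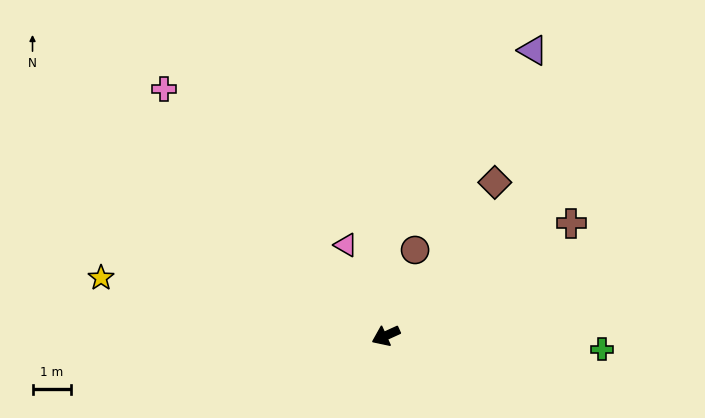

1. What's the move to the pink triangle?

turn right 91°, forward 2.6 m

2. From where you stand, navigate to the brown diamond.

turn right 150°, forward 4.9 m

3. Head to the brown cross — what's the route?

turn right 173°, forward 5.7 m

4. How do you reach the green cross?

turn left 152°, forward 5.7 m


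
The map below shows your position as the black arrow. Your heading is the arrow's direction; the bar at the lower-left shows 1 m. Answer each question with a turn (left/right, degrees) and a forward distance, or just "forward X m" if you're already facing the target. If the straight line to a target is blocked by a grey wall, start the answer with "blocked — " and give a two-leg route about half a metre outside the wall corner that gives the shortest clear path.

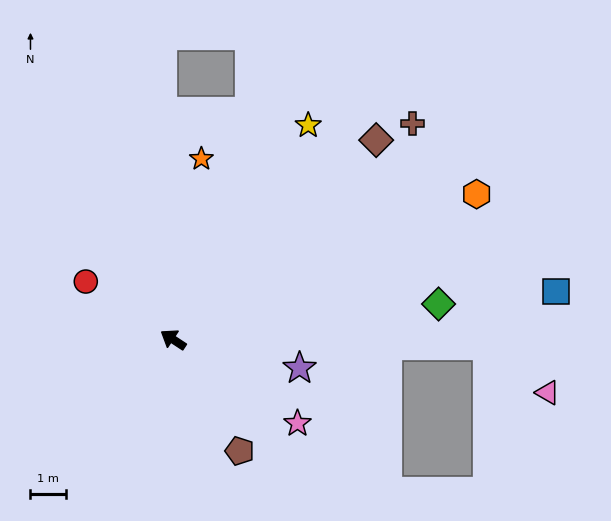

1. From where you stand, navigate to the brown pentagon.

turn left 154°, forward 3.6 m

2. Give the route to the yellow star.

turn right 89°, forward 7.1 m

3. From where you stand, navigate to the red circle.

forward 2.9 m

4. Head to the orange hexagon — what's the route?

turn right 121°, forward 9.4 m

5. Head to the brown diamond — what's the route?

turn right 102°, forward 8.0 m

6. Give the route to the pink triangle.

blocked — turn right 148°, forward 8.8 m, then turn right 38°, forward 2.1 m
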